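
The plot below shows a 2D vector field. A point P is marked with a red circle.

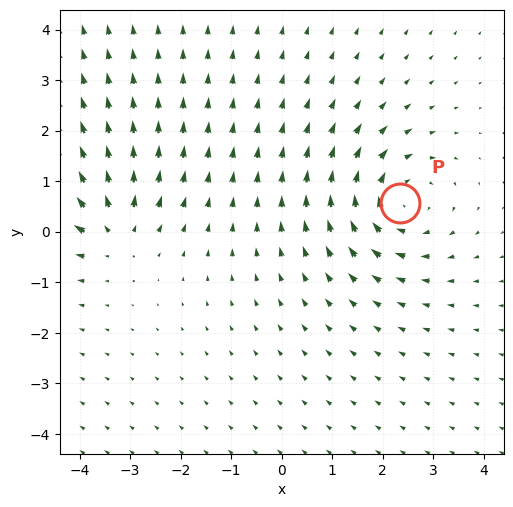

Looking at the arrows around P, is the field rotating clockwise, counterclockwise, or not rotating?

clockwise

Near P at (2.3, 0.6) the arrows circulate clockwise. The curl (z-component) there is about -4; negative curl means clockwise rotation.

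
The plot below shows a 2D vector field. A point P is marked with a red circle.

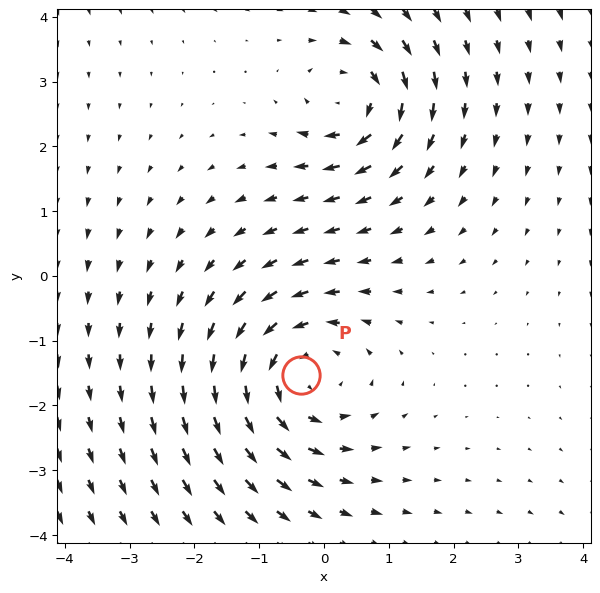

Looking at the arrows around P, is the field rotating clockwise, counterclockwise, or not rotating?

counterclockwise

Near P at (-0.3, -1.5) the arrows circulate counterclockwise. The curl (z-component) there is about +4; positive curl means counterclockwise rotation.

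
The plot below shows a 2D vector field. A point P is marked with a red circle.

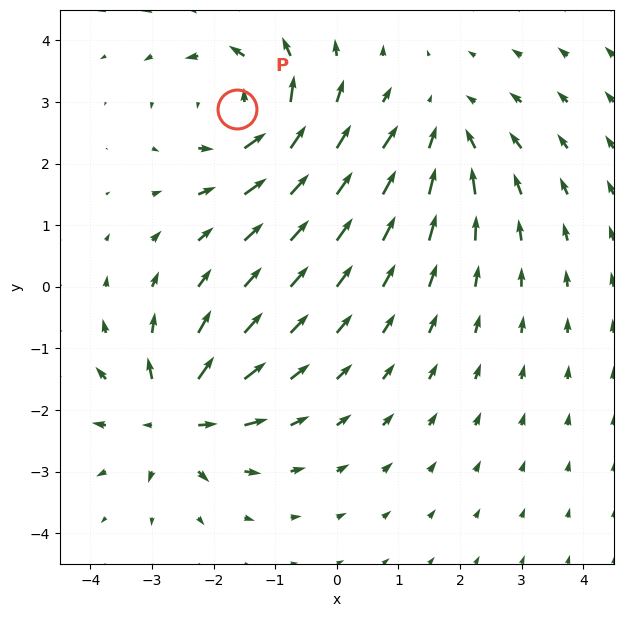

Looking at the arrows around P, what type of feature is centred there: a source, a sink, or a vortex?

vortex

At P (-1.6, 2.9) the arrows circulate counterclockwise. Divergence ≈0, curl about +5 — near-zero divergence with nonzero curl is a vortex.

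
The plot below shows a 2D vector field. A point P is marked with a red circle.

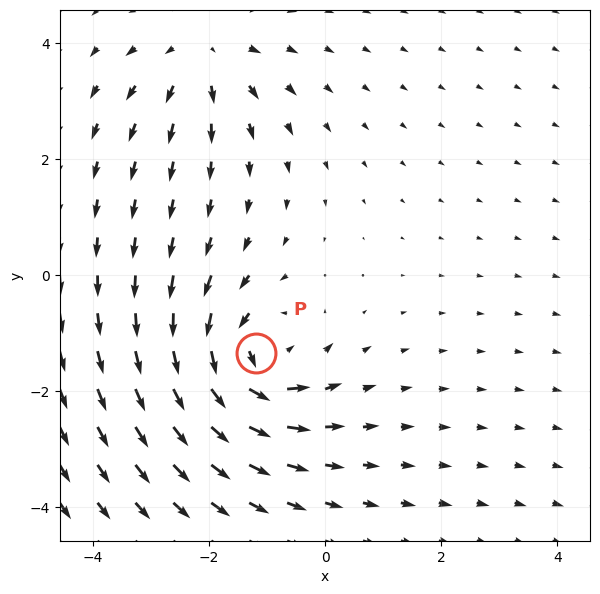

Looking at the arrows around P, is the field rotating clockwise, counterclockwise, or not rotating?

counterclockwise

Near P at (-1.2, -1.3) the arrows circulate counterclockwise. The curl (z-component) there is about +5; positive curl means counterclockwise rotation.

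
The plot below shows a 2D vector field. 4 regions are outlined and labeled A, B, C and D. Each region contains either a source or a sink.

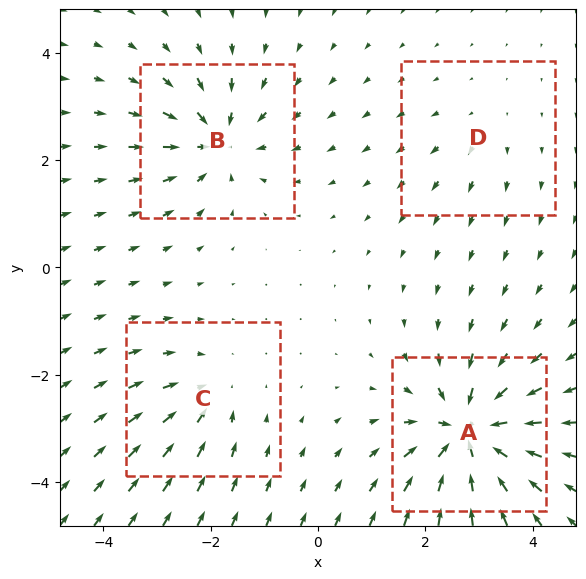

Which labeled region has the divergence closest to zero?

D

Divergence at each region's feature centre — A: about -9, B: about -6, C: about -4, D: about +2. Region D is closest to zero.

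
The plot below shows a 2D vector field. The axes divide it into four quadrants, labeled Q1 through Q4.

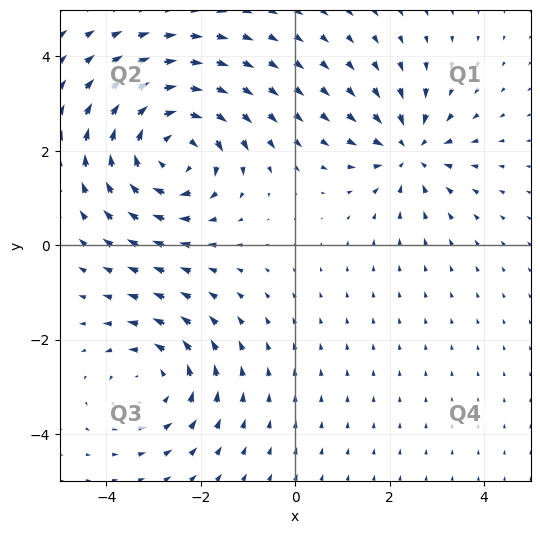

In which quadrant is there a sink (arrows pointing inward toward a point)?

The sink sits at approximately (2.4, 2.0), which lies in quadrant Q1. The divergence there is about -3, negative as expected for a sink.

Q1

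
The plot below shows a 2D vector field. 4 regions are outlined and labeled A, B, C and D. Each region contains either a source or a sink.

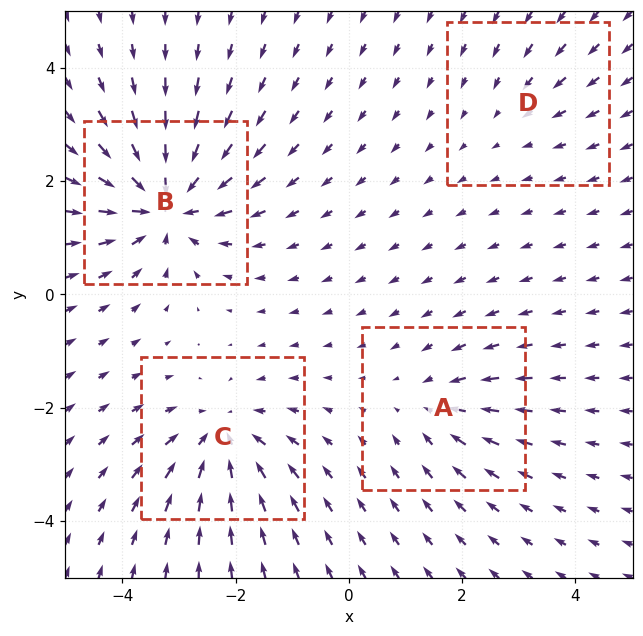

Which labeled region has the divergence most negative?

Divergence at each region's feature centre — A: about -4, B: about -8, C: about -6, D: about -2. Region B is most negative.

B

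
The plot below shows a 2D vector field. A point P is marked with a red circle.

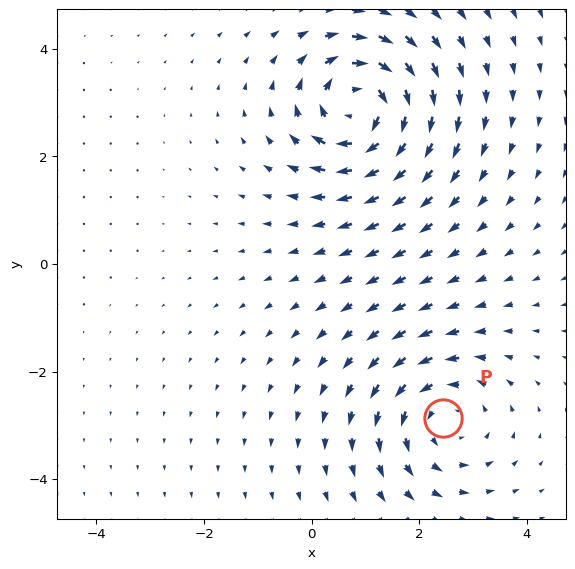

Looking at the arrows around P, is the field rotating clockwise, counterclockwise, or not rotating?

counterclockwise

Near P at (2.4, -2.9) the arrows circulate counterclockwise. The curl (z-component) there is about +3; positive curl means counterclockwise rotation.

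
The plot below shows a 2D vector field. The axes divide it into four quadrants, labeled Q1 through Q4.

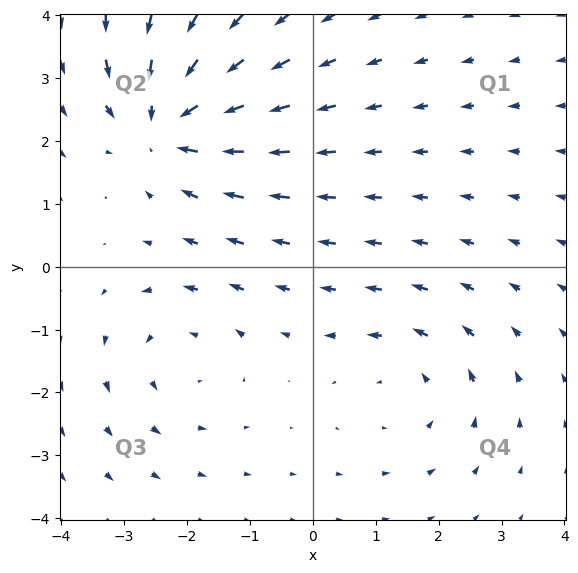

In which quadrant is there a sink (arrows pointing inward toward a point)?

Q2

The sink sits at approximately (-2.3, 2.3), which lies in quadrant Q2. The divergence there is about -5, negative as expected for a sink.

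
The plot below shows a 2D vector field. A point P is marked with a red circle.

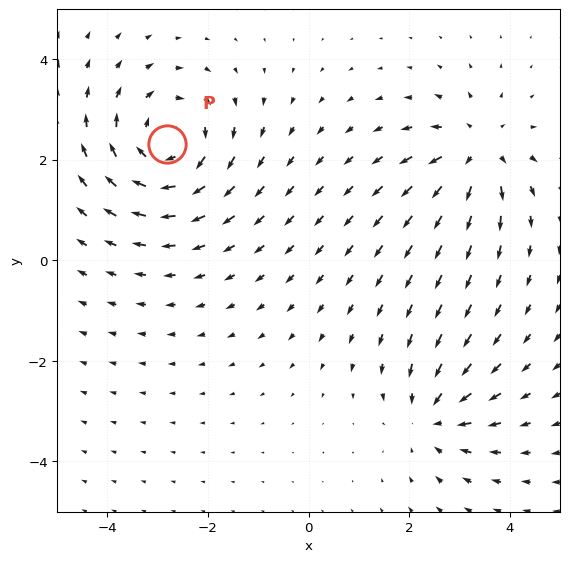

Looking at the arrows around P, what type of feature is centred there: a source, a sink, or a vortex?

At P (-2.8, 2.3) the arrows circulate clockwise. Divergence ≈0, curl about -5 — near-zero divergence with nonzero curl is a vortex.

vortex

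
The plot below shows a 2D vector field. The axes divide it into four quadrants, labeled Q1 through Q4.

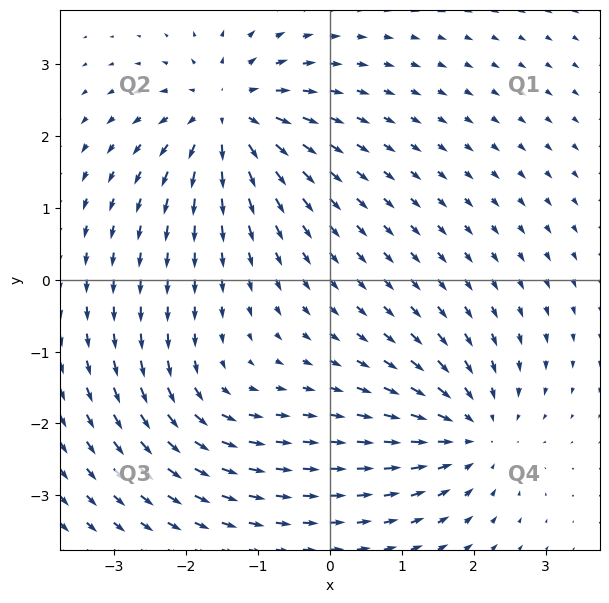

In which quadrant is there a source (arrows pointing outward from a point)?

Q2

The source sits at approximately (-1.4, 2.3), which lies in quadrant Q2. The divergence there is about +6, positive as expected for a source.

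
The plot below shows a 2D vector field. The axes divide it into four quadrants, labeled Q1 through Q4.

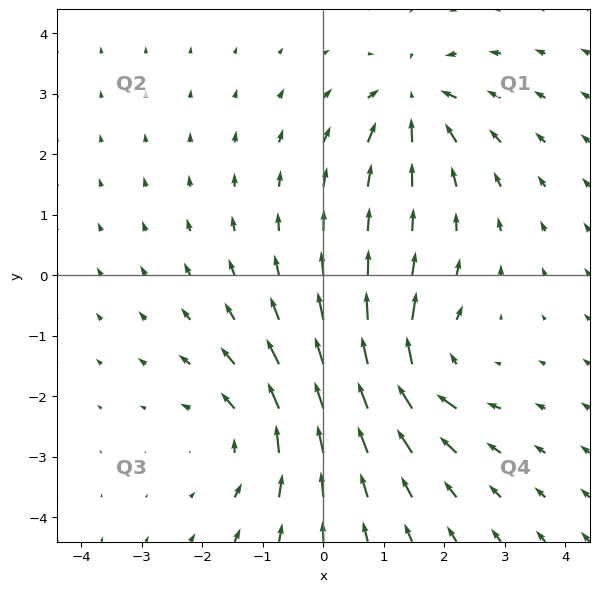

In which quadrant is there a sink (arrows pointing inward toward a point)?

The sink sits at approximately (1.5, 2.9), which lies in quadrant Q1. The divergence there is about -6, negative as expected for a sink.

Q1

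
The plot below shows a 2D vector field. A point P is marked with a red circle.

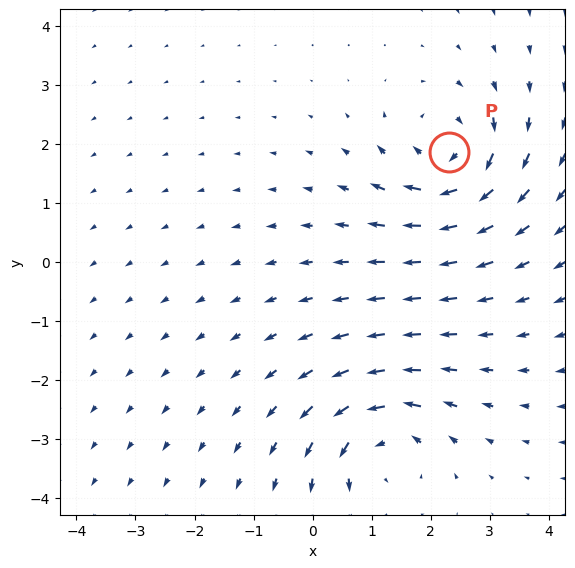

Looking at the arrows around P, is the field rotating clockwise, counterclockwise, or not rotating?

Near P at (2.3, 1.9) the arrows circulate clockwise. The curl (z-component) there is about -5; negative curl means clockwise rotation.

clockwise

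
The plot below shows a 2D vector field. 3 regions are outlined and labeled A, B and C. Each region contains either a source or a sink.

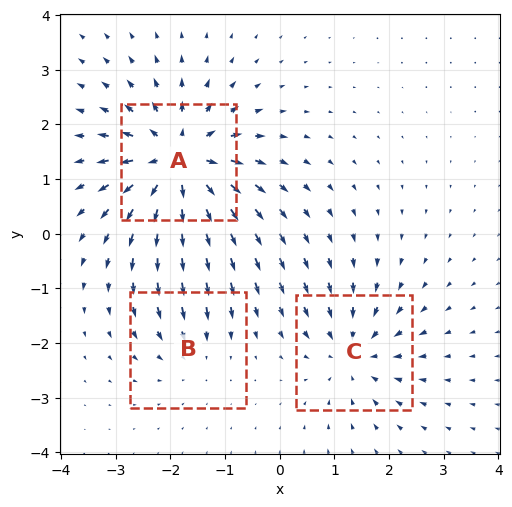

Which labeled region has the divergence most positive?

A

Divergence at each region's feature centre — A: about +6, B: about -2, C: about -4. Region A is most positive.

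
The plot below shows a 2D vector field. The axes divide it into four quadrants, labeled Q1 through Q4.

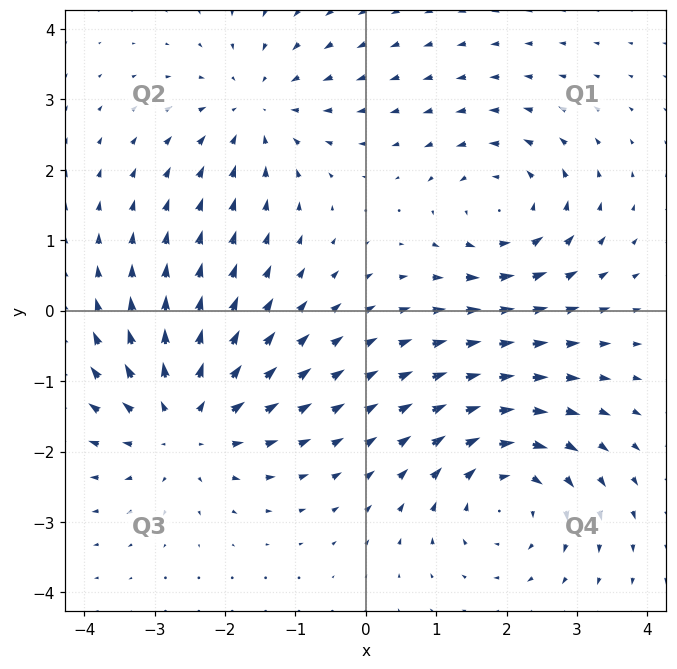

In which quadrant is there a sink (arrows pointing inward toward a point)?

Q2

The sink sits at approximately (-1.5, 2.8), which lies in quadrant Q2. The divergence there is about -3, negative as expected for a sink.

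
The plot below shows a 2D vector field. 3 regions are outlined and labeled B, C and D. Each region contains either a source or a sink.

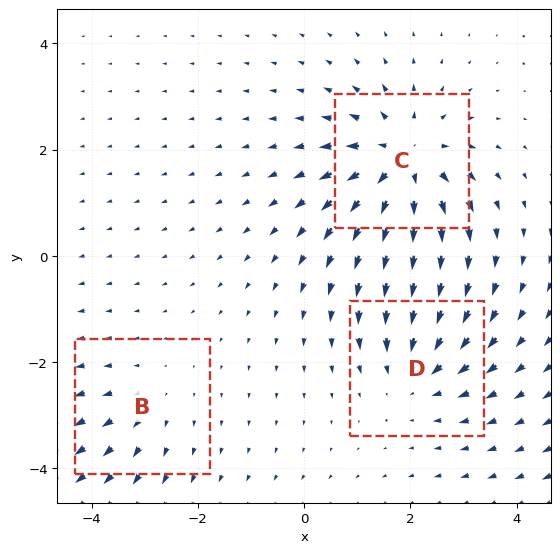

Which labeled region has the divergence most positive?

Divergence at each region's feature centre — B: about +2, C: about +5, D: about -3. Region C is most positive.

C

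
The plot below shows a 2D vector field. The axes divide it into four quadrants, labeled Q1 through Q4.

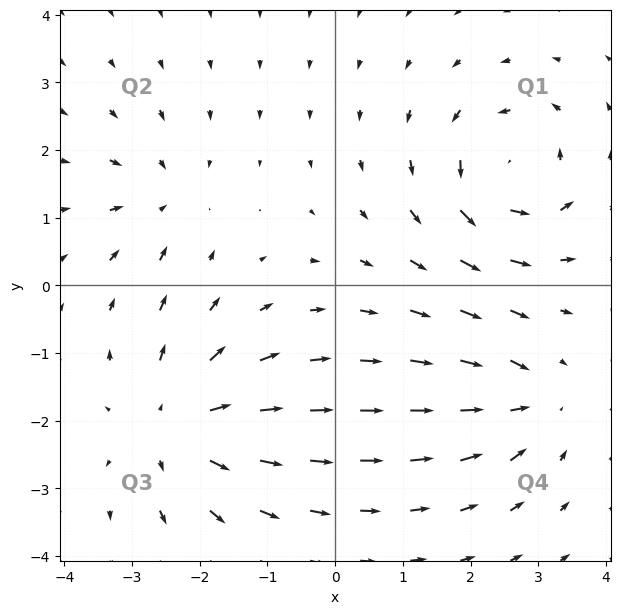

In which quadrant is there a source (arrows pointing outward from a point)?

Q3

The source sits at approximately (-2.3, -2.1), which lies in quadrant Q3. The divergence there is about +4, positive as expected for a source.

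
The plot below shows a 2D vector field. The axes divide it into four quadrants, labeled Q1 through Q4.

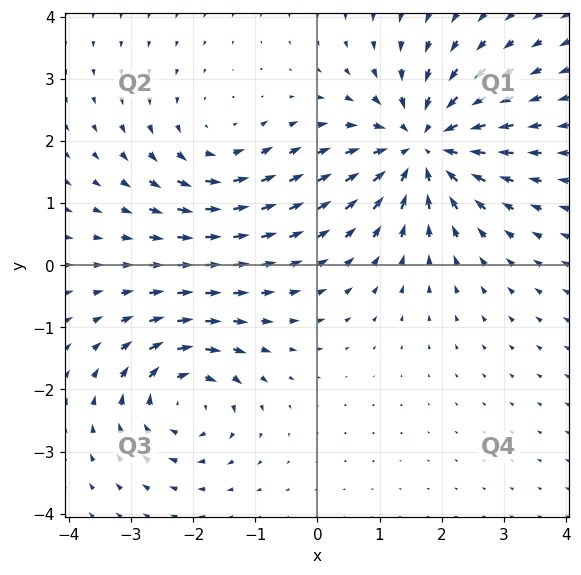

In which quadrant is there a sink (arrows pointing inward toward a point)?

The sink sits at approximately (1.7, 1.9), which lies in quadrant Q1. The divergence there is about -5, negative as expected for a sink.

Q1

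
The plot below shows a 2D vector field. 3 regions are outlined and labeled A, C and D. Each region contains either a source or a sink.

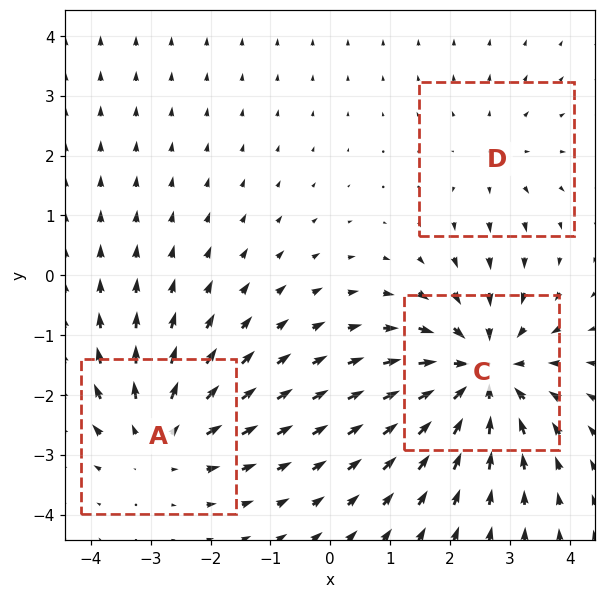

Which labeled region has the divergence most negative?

Divergence at each region's feature centre — A: about +3, C: about -4, D: about +2. Region C is most negative.

C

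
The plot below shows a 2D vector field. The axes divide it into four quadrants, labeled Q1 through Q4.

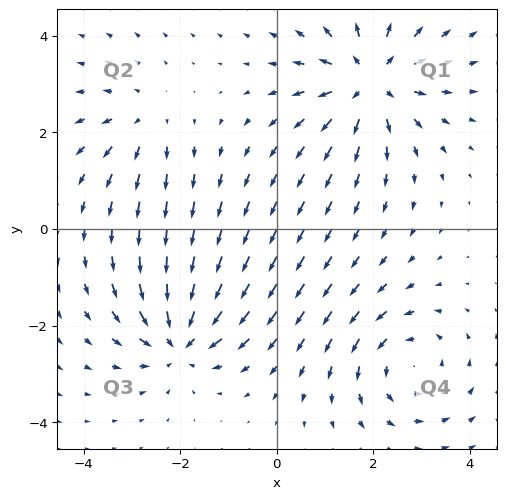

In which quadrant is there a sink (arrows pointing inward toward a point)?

The sink sits at approximately (-2.0, -2.3), which lies in quadrant Q3. The divergence there is about -5, negative as expected for a sink.

Q3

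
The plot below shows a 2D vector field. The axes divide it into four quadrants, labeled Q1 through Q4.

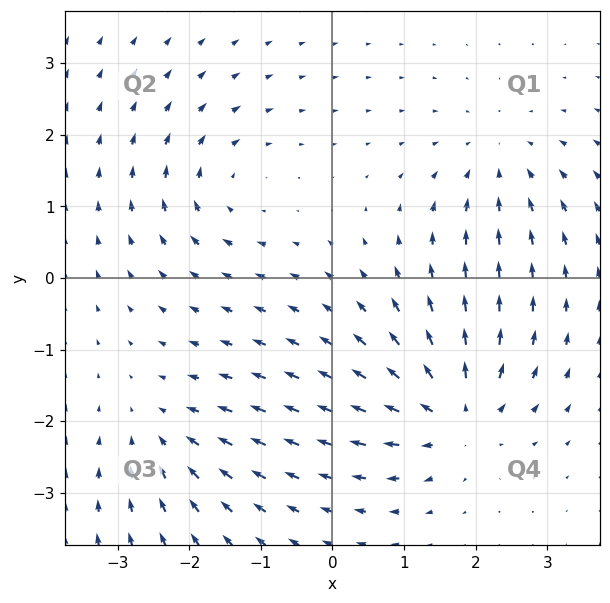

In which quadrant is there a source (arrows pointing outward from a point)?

Q4

The source sits at approximately (1.7, -1.9), which lies in quadrant Q4. The divergence there is about +6, positive as expected for a source.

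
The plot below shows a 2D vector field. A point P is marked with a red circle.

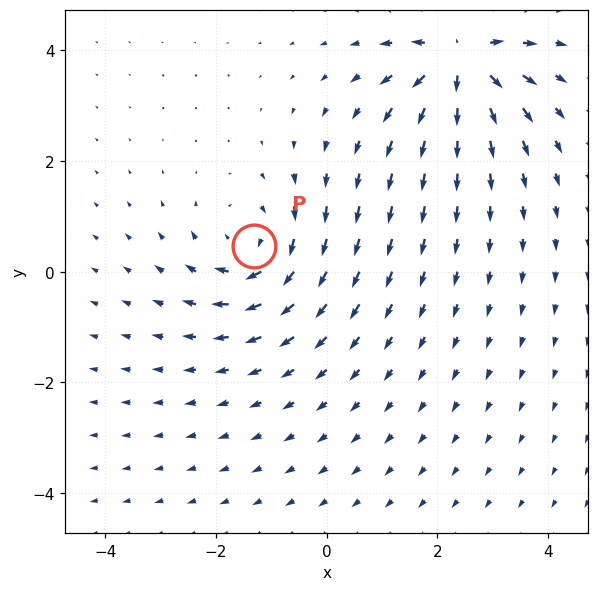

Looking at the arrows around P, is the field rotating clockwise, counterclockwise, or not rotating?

clockwise

Near P at (-1.3, 0.5) the arrows circulate clockwise. The curl (z-component) there is about -4; negative curl means clockwise rotation.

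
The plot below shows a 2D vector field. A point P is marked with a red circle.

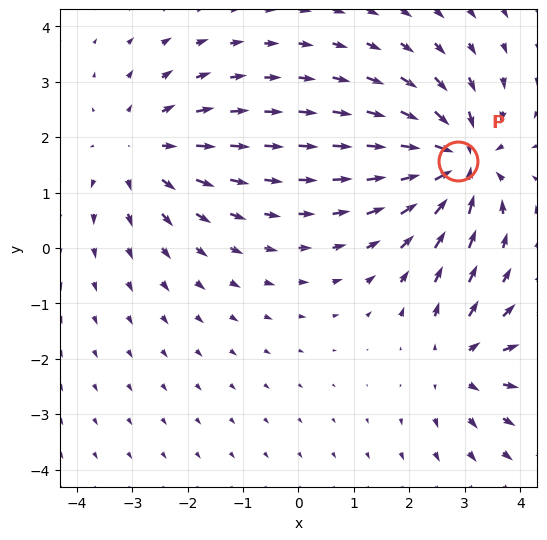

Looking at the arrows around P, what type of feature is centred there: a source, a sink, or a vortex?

sink

At P (2.9, 1.6) the arrows converge inward. Divergence about -6, curl ≈0 — negative divergence with near-zero curl is a sink.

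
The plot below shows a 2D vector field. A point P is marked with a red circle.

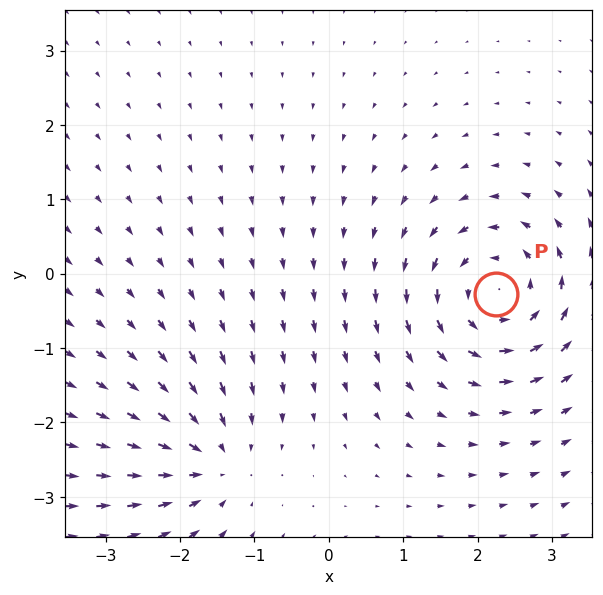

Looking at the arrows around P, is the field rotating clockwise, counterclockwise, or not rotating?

counterclockwise

Near P at (2.2, -0.3) the arrows circulate counterclockwise. The curl (z-component) there is about +6; positive curl means counterclockwise rotation.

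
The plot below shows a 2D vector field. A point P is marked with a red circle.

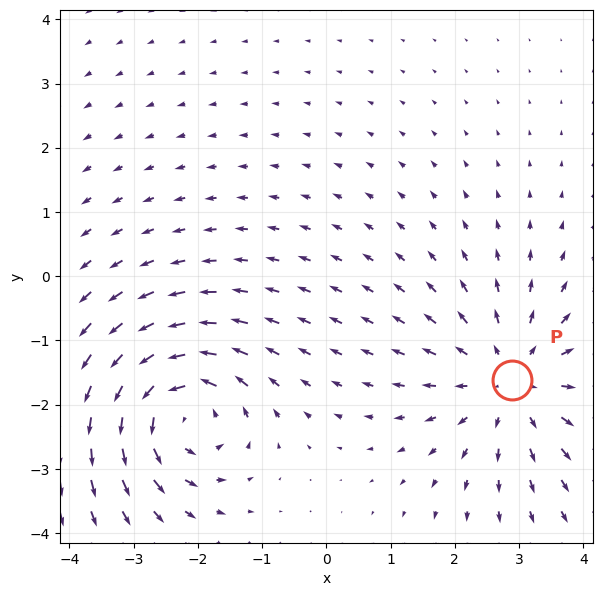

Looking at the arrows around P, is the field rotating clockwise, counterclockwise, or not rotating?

Near P at (2.9, -1.6) the arrows show no circulation. The curl there is ≈0.

not rotating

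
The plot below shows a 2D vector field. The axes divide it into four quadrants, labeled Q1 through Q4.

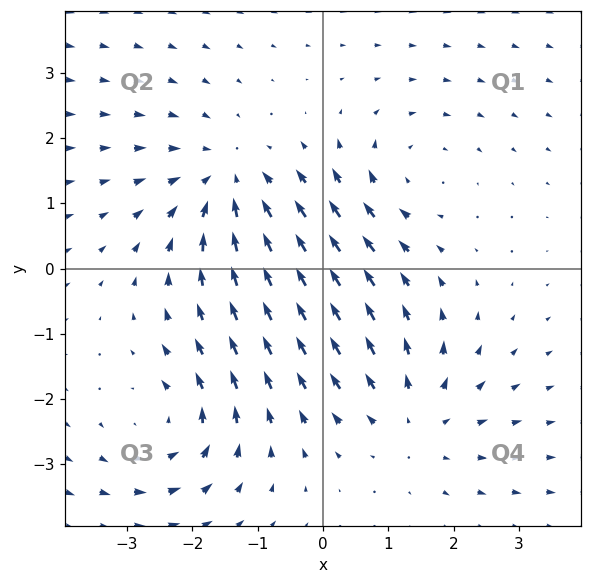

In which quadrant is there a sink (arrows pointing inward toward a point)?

Q2

The sink sits at approximately (-1.5, 1.3), which lies in quadrant Q2. The divergence there is about -3, negative as expected for a sink.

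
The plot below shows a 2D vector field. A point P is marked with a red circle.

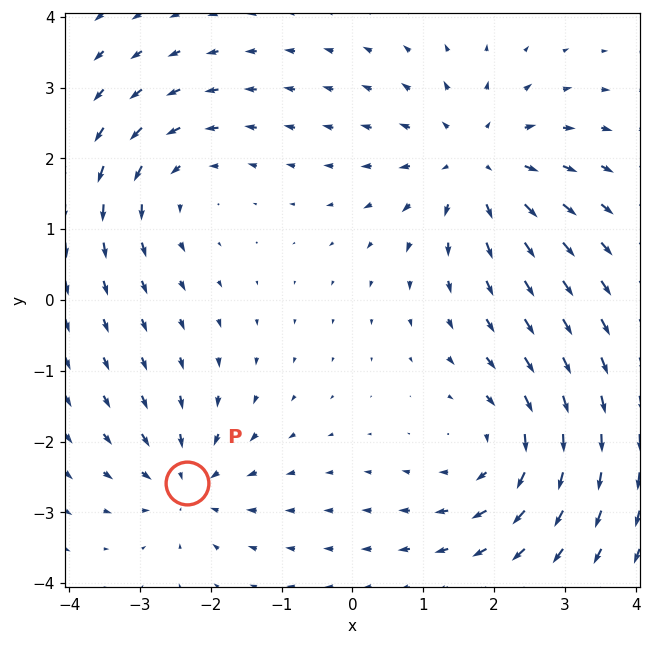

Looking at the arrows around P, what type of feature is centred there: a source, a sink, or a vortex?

sink

At P (-2.3, -2.6) the arrows converge inward. Divergence about -4, curl ≈0 — negative divergence with near-zero curl is a sink.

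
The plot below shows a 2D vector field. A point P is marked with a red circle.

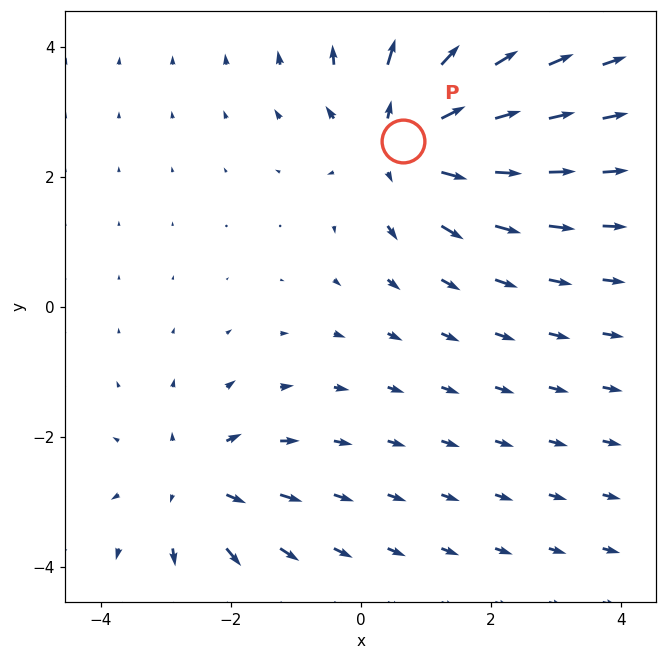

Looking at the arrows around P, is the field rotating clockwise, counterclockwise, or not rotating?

Near P at (0.7, 2.6) the arrows show no circulation. The curl there is ≈0.

not rotating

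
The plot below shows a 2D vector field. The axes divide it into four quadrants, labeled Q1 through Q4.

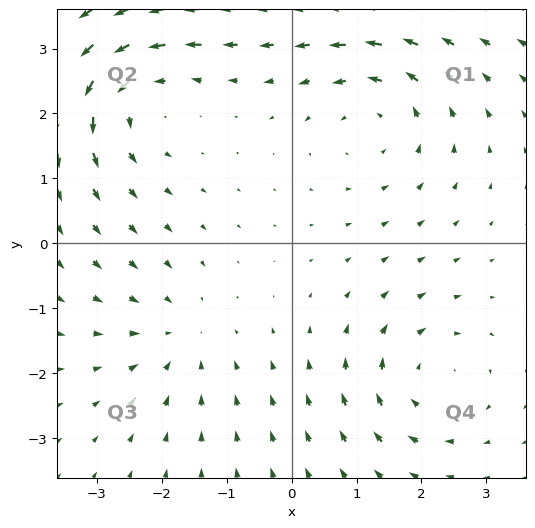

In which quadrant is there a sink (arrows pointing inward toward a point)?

The sink sits at approximately (-1.8, -1.4), which lies in quadrant Q3. The divergence there is about -2, negative as expected for a sink.

Q3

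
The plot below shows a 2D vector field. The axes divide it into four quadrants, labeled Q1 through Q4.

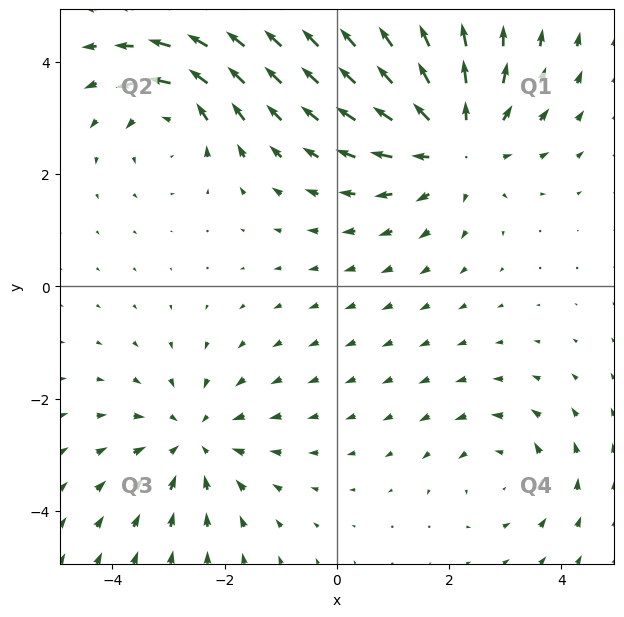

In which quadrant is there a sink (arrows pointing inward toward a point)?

The sink sits at approximately (-2.6, -2.8), which lies in quadrant Q3. The divergence there is about -3, negative as expected for a sink.

Q3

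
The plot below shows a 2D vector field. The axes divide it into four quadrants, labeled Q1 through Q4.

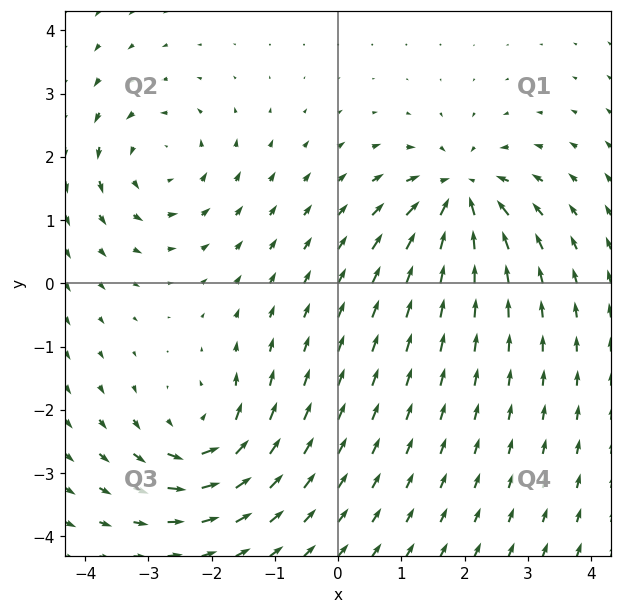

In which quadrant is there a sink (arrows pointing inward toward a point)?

Q1

The sink sits at approximately (1.9, 1.4), which lies in quadrant Q1. The divergence there is about -5, negative as expected for a sink.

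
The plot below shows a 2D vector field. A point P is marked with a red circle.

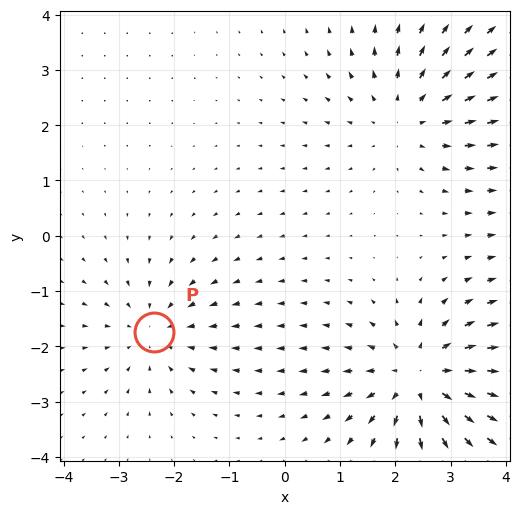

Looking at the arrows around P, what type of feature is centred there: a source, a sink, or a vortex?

At P (-2.4, -1.7) the arrows converge inward. Divergence about -3, curl ≈0 — negative divergence with near-zero curl is a sink.

sink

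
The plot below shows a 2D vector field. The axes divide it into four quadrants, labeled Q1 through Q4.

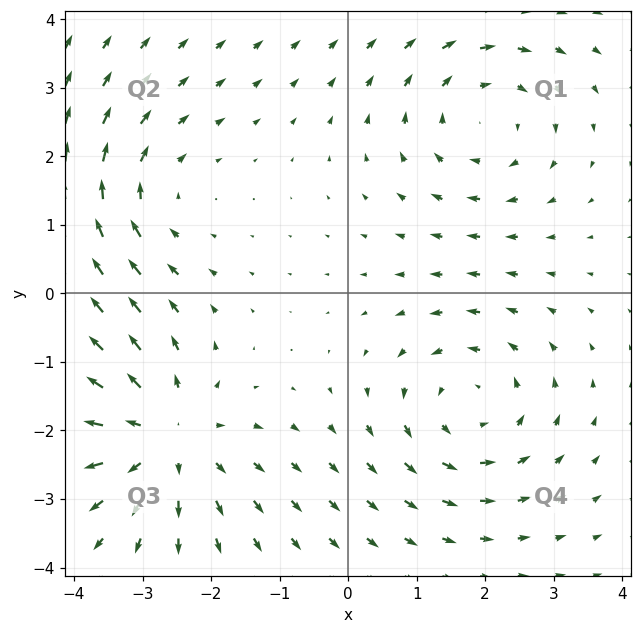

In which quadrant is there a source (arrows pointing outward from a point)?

Q3

The source sits at approximately (-2.7, -2.1), which lies in quadrant Q3. The divergence there is about +5, positive as expected for a source.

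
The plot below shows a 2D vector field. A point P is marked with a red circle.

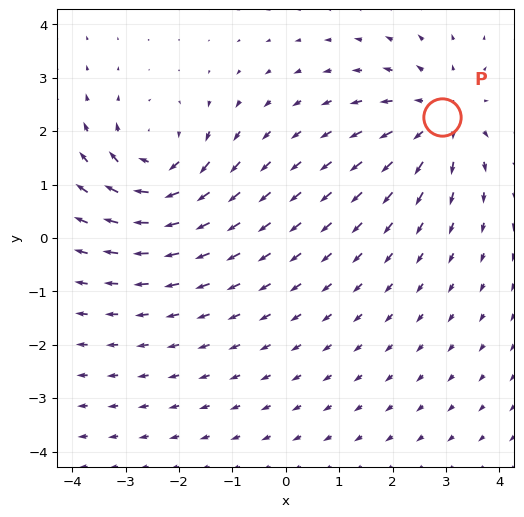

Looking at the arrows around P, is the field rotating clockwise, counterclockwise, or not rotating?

Near P at (2.9, 2.3) the arrows show no circulation. The curl there is ≈0.

not rotating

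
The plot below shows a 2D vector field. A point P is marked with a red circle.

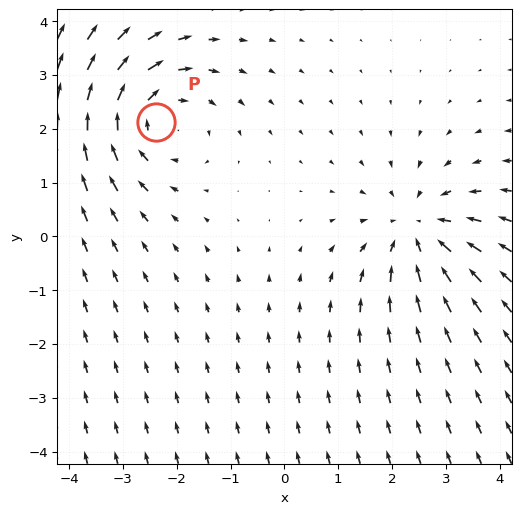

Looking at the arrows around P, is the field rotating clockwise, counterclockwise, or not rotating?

clockwise

Near P at (-2.4, 2.1) the arrows circulate clockwise. The curl (z-component) there is about -3; negative curl means clockwise rotation.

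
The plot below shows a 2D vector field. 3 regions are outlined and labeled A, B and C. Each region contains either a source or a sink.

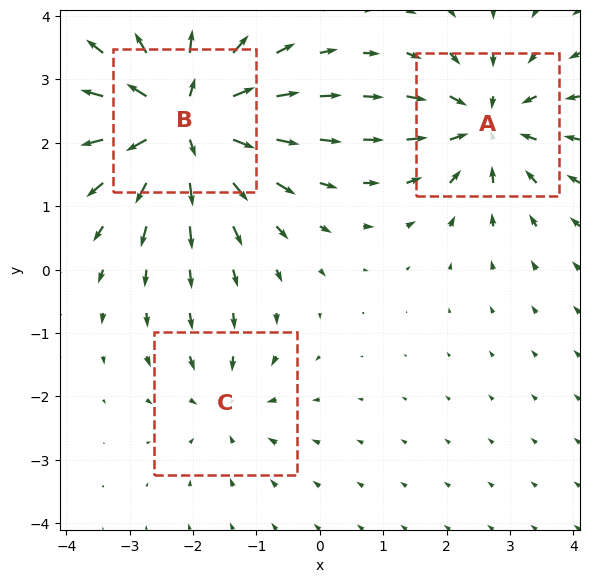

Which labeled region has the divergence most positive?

B

Divergence at each region's feature centre — A: about -4, B: about +6, C: about -2. Region B is most positive.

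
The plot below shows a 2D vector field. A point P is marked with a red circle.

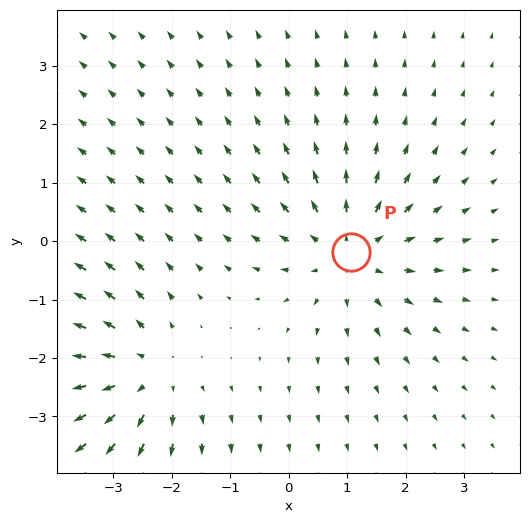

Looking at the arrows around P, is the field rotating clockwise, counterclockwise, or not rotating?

not rotating

Near P at (1.1, -0.2) the arrows show no circulation. The curl there is ≈0.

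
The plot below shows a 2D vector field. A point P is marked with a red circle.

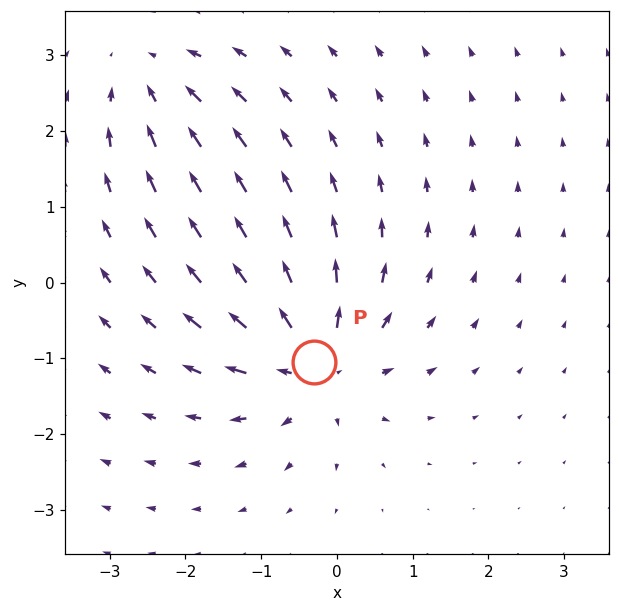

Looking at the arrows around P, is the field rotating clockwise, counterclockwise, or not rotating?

Near P at (-0.3, -1.0) the arrows show no circulation. The curl there is ≈0.

not rotating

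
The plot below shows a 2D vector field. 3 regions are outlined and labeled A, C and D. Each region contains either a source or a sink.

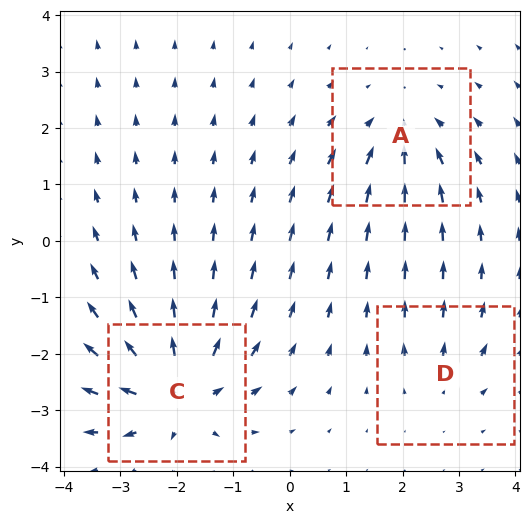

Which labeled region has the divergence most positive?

C

Divergence at each region's feature centre — A: about -3, C: about +5, D: about +2. Region C is most positive.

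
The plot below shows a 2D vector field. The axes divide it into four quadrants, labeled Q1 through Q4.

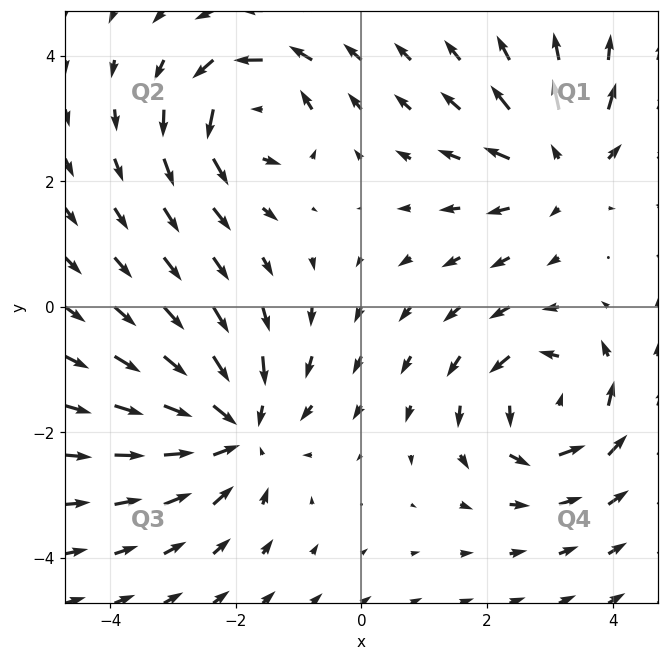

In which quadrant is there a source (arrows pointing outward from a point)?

The source sits at approximately (3.2, 2.2), which lies in quadrant Q1. The divergence there is about +3, positive as expected for a source.

Q1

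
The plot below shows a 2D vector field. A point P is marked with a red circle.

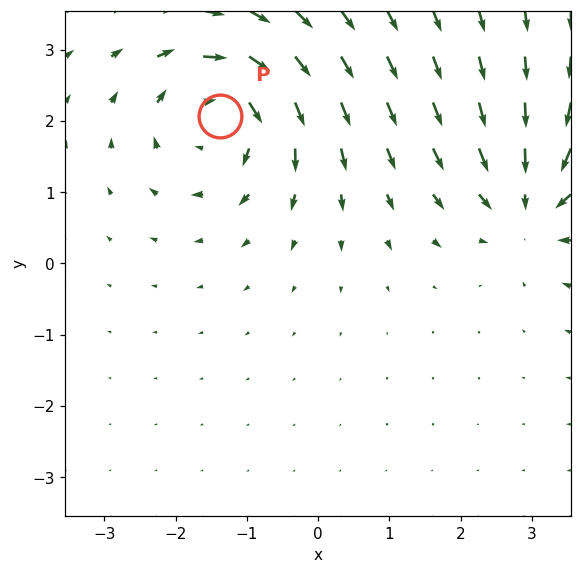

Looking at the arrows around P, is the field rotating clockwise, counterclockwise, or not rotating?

Near P at (-1.4, 2.1) the arrows circulate clockwise. The curl (z-component) there is about -5; negative curl means clockwise rotation.

clockwise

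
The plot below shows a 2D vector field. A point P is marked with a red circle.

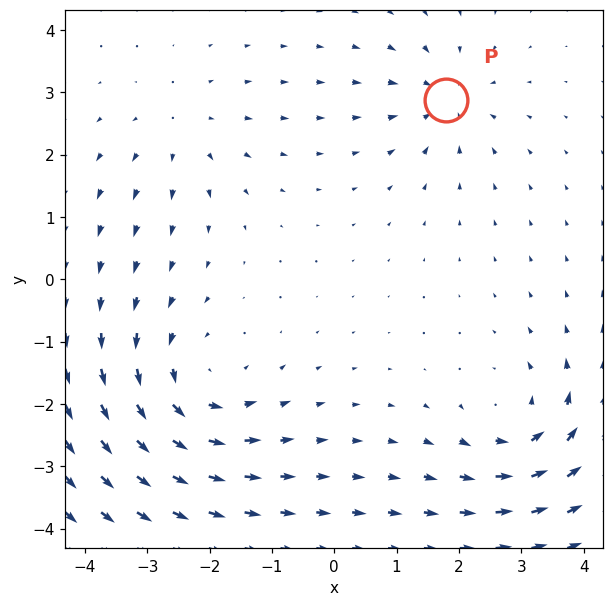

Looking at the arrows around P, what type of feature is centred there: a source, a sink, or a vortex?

At P (1.8, 2.9) the arrows converge inward. Divergence about -4, curl ≈0 — negative divergence with near-zero curl is a sink.

sink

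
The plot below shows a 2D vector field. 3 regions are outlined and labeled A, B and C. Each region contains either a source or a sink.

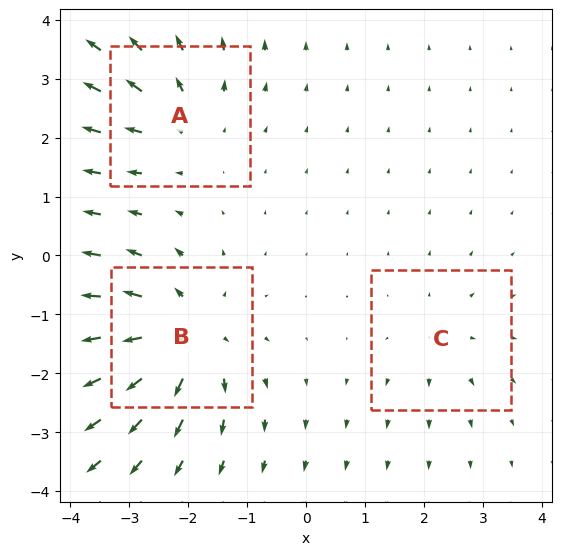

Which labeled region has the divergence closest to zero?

C

Divergence at each region's feature centre — A: about +3, B: about +5, C: about +2. Region C is closest to zero.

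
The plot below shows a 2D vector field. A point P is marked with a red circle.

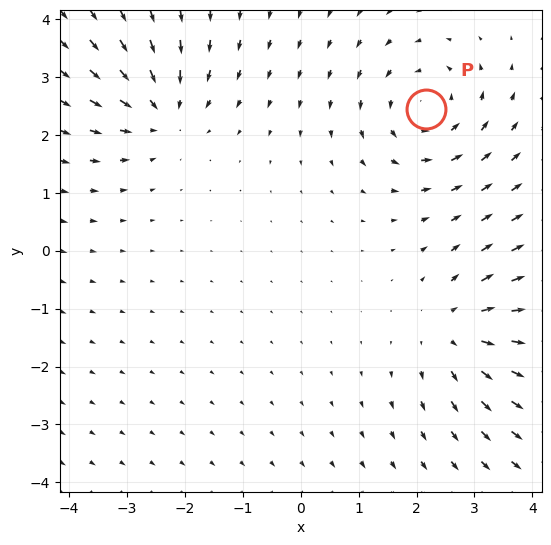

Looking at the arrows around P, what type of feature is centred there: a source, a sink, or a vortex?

At P (2.2, 2.4) the arrows circulate counterclockwise. Divergence ≈0, curl about +3 — near-zero divergence with nonzero curl is a vortex.

vortex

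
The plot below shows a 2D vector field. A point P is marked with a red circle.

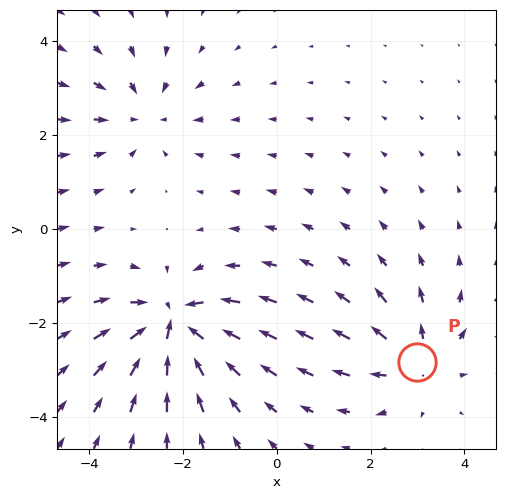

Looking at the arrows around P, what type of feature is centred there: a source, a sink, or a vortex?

At P (3.0, -2.8) the arrows spread outward. Divergence about +3, curl ≈0 — positive divergence with near-zero curl is a source.

source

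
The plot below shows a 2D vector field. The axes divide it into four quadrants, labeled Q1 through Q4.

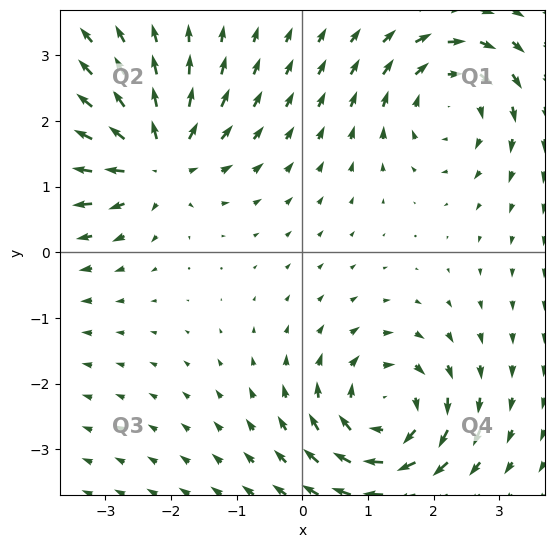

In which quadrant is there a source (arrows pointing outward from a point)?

The source sits at approximately (-2.2, 1.4), which lies in quadrant Q2. The divergence there is about +4, positive as expected for a source.

Q2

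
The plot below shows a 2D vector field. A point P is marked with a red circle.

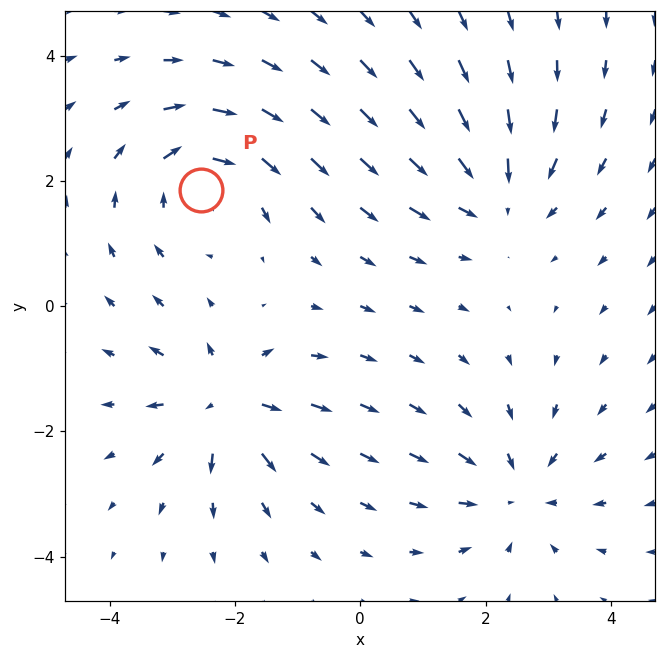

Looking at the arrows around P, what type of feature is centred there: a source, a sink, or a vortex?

vortex

At P (-2.5, 1.9) the arrows circulate clockwise. Divergence ≈0, curl about -5 — near-zero divergence with nonzero curl is a vortex.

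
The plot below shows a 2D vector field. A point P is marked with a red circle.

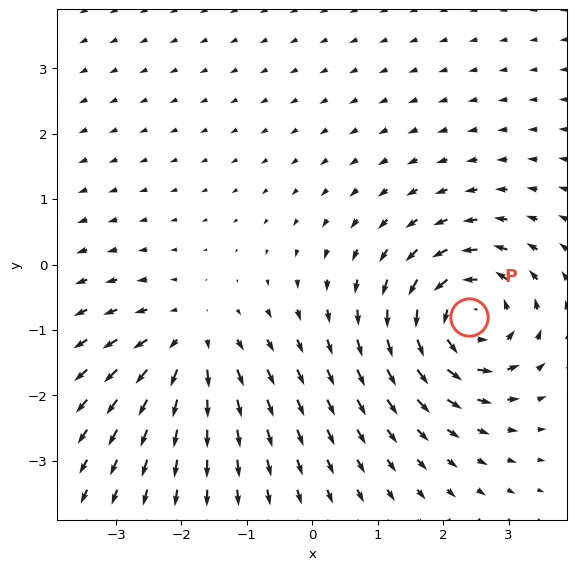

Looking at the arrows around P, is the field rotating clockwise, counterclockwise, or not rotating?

Near P at (2.4, -0.8) the arrows circulate counterclockwise. The curl (z-component) there is about +5; positive curl means counterclockwise rotation.

counterclockwise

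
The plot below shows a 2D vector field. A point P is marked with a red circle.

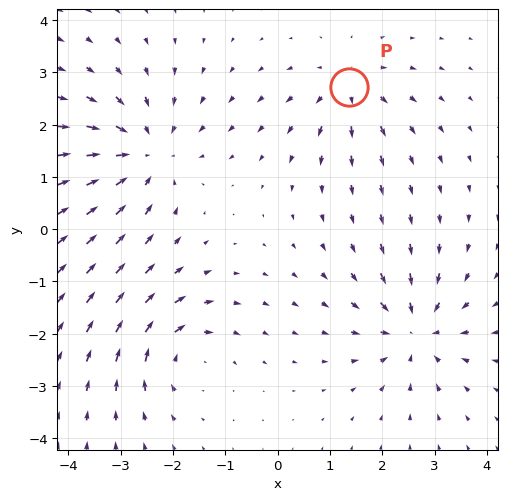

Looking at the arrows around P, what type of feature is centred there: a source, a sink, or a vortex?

source

At P (1.4, 2.7) the arrows spread outward. Divergence about +4, curl ≈0 — positive divergence with near-zero curl is a source.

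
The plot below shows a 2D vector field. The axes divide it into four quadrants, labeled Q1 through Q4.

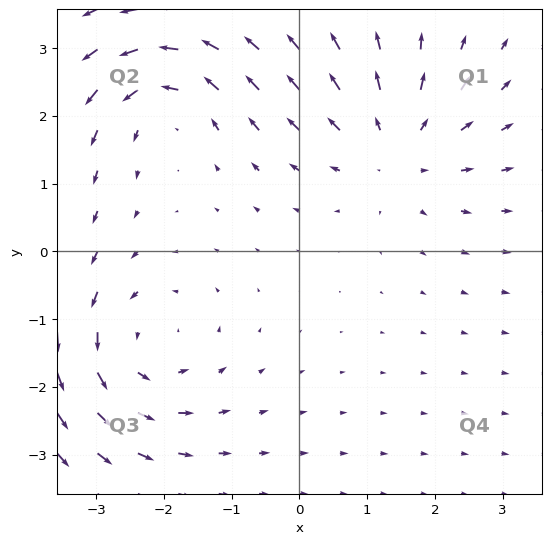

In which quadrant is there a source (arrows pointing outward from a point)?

The source sits at approximately (1.4, 1.5), which lies in quadrant Q1. The divergence there is about +4, positive as expected for a source.

Q1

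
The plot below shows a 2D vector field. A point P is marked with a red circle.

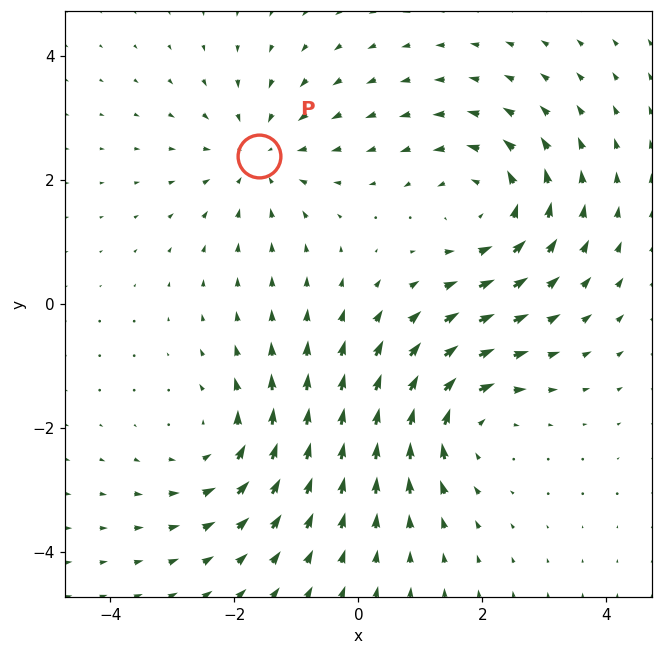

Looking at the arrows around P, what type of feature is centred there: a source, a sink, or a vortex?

At P (-1.6, 2.4) the arrows converge inward. Divergence about -3, curl ≈0 — negative divergence with near-zero curl is a sink.

sink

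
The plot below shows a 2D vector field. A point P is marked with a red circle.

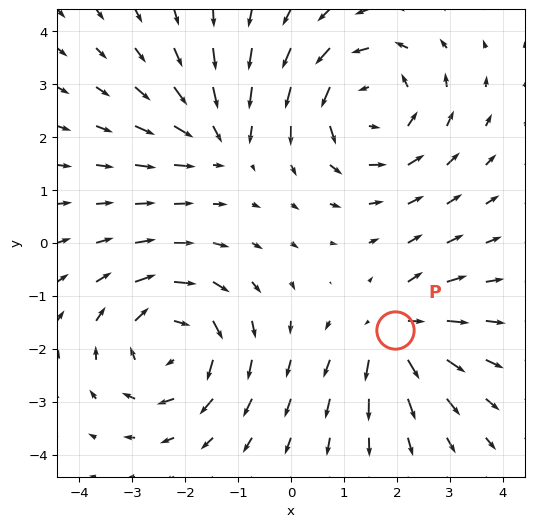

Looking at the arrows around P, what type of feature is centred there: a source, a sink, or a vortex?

source

At P (2.0, -1.6) the arrows spread outward. Divergence about +5, curl ≈0 — positive divergence with near-zero curl is a source.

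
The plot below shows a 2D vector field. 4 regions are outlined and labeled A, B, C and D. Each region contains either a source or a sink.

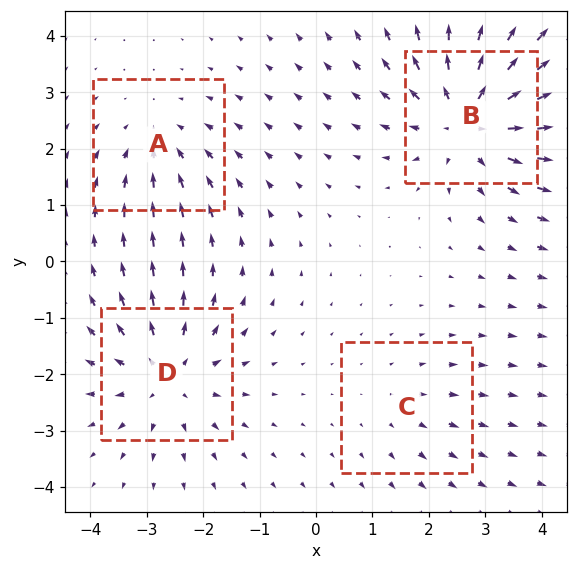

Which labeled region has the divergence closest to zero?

C

Divergence at each region's feature centre — A: about -3, B: about +6, C: about +2, D: about +5. Region C is closest to zero.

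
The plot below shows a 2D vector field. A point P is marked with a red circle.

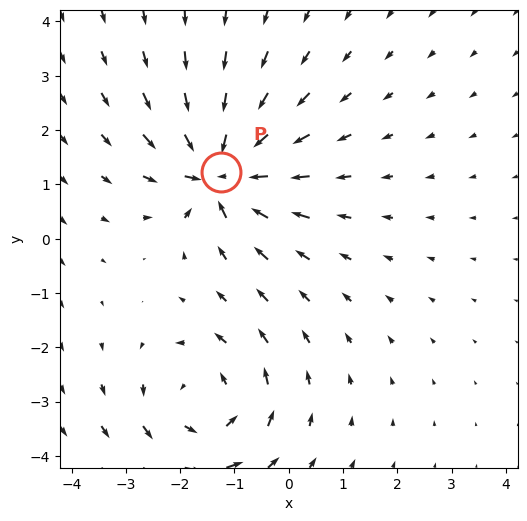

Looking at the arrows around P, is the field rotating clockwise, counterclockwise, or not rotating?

Near P at (-1.2, 1.2) the arrows show no circulation. The curl there is ≈0.

not rotating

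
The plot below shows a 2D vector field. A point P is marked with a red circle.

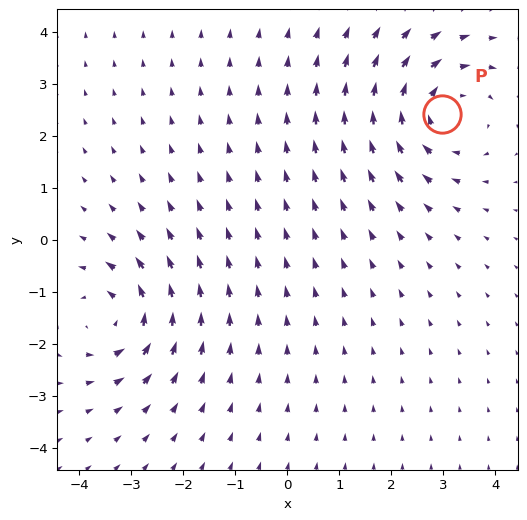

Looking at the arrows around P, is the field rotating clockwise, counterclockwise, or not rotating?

Near P at (3.0, 2.4) the arrows circulate clockwise. The curl (z-component) there is about -3; negative curl means clockwise rotation.

clockwise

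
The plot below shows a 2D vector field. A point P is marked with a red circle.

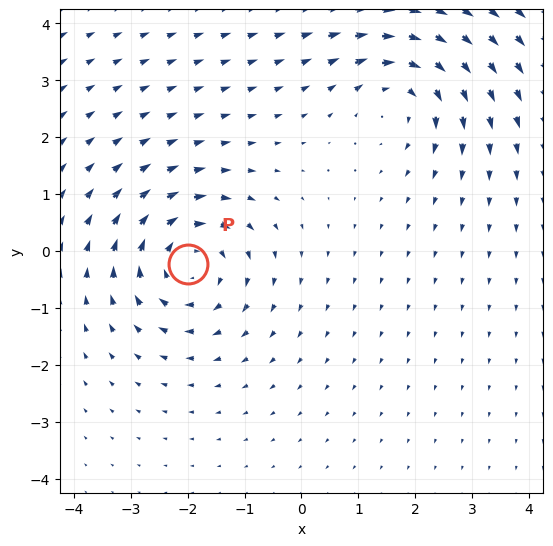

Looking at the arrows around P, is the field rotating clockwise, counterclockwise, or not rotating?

Near P at (-2.0, -0.2) the arrows circulate clockwise. The curl (z-component) there is about -5; negative curl means clockwise rotation.

clockwise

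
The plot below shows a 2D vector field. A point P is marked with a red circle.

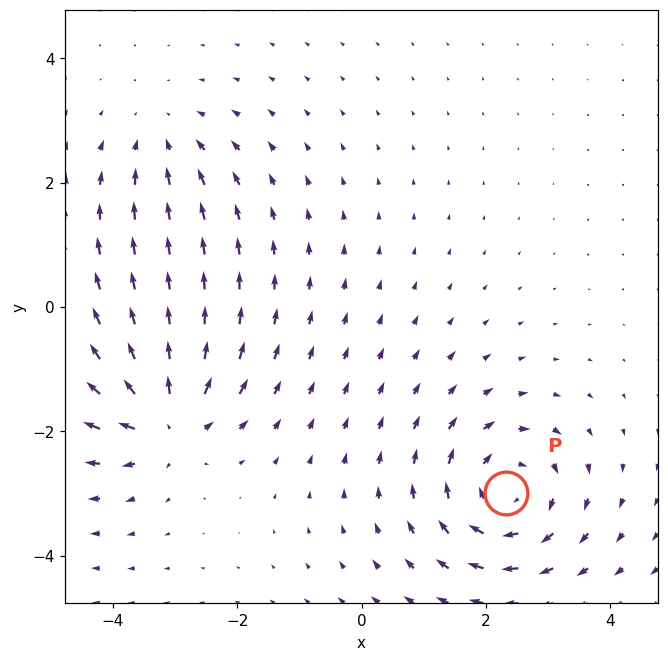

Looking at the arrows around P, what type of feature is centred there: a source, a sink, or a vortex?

At P (2.3, -3.0) the arrows circulate clockwise. Divergence ≈0, curl about -5 — near-zero divergence with nonzero curl is a vortex.

vortex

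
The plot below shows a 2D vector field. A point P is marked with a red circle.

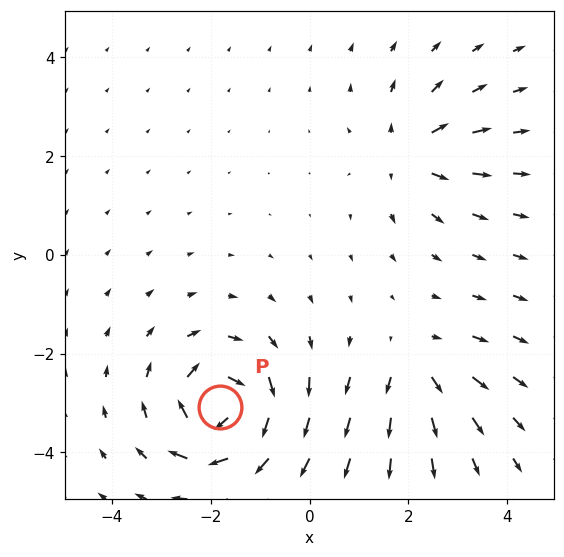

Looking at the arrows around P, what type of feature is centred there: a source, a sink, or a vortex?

At P (-1.8, -3.1) the arrows circulate clockwise. Divergence ≈0, curl about -7 — near-zero divergence with nonzero curl is a vortex.

vortex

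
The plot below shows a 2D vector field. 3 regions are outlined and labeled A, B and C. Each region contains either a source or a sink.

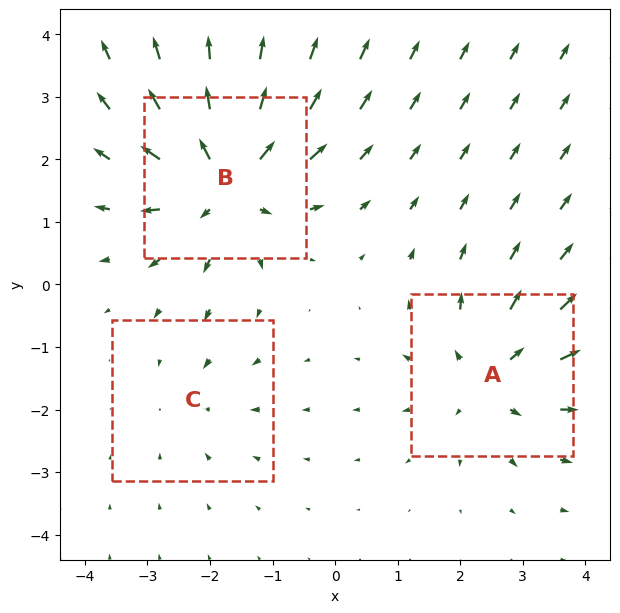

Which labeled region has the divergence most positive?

B

Divergence at each region's feature centre — A: about +4, B: about +5, C: about -2. Region B is most positive.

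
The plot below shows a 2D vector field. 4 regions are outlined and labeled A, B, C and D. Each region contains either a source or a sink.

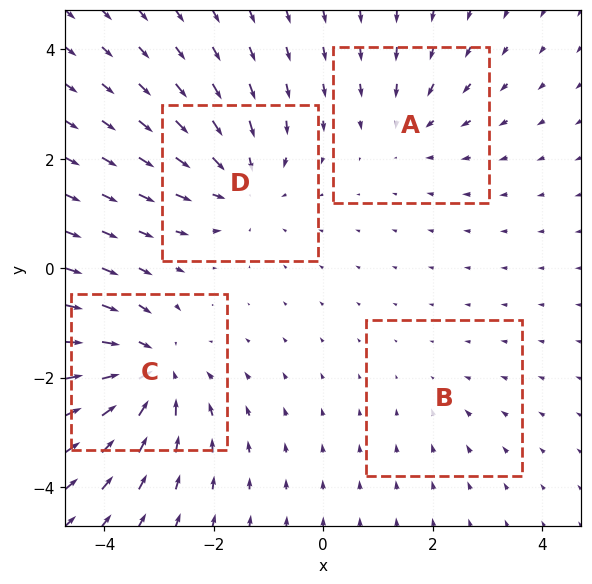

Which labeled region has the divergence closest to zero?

Divergence at each region's feature centre — A: about -3, B: about -2, C: about -7, D: about -5. Region B is closest to zero.

B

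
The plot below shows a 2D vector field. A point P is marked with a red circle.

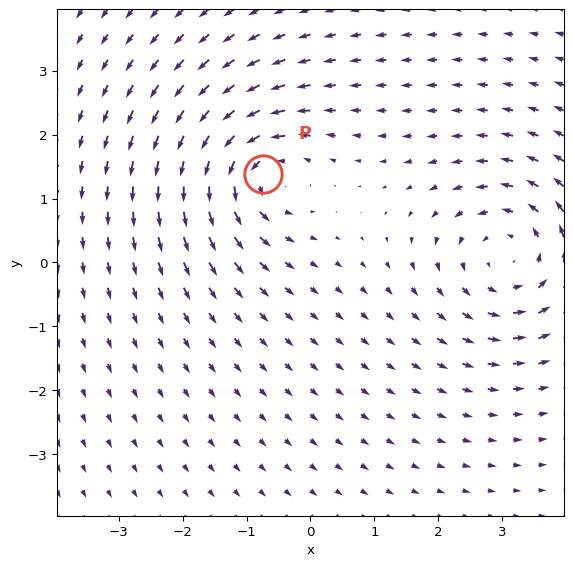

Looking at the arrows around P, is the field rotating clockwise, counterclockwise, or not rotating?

counterclockwise

Near P at (-0.7, 1.4) the arrows circulate counterclockwise. The curl (z-component) there is about +5; positive curl means counterclockwise rotation.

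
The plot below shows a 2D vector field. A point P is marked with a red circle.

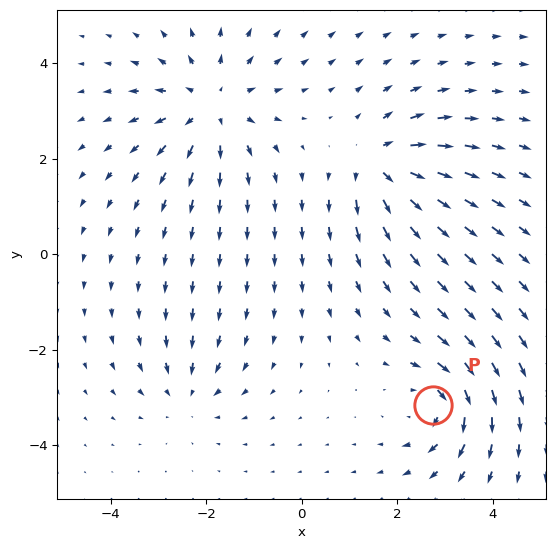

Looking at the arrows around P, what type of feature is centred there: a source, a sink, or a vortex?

vortex

At P (2.8, -3.2) the arrows circulate clockwise. Divergence ≈0, curl about -5 — near-zero divergence with nonzero curl is a vortex.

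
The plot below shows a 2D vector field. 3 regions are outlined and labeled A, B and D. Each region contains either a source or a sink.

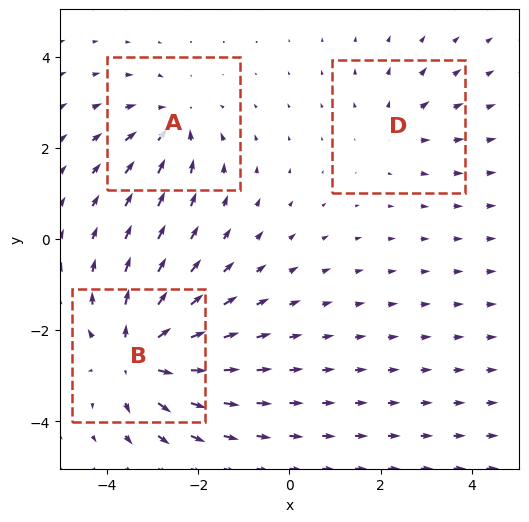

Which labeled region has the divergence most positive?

Divergence at each region's feature centre — A: about -3, B: about +6, D: about +2. Region B is most positive.

B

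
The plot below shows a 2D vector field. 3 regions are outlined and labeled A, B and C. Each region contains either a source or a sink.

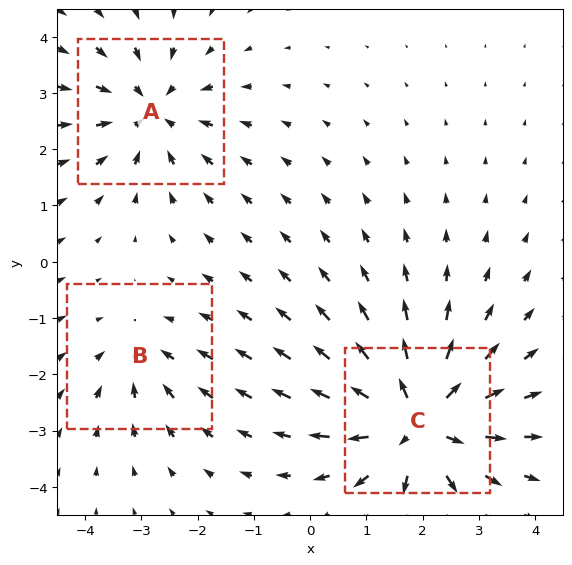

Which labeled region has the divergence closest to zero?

B

Divergence at each region's feature centre — A: about -3, B: about -2, C: about +5. Region B is closest to zero.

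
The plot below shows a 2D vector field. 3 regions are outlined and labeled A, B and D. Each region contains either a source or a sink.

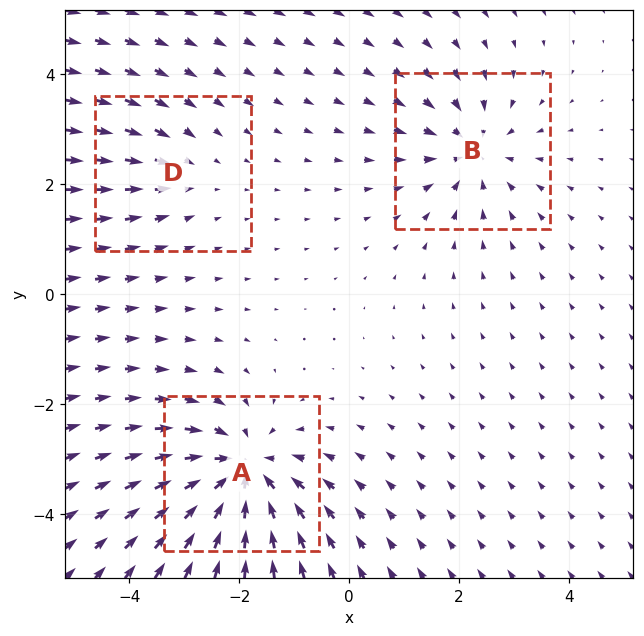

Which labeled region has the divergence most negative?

A

Divergence at each region's feature centre — A: about -5, B: about -3, D: about -2. Region A is most negative.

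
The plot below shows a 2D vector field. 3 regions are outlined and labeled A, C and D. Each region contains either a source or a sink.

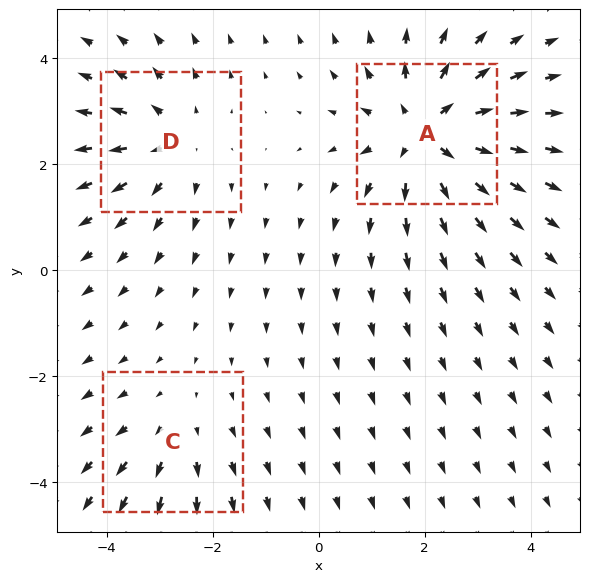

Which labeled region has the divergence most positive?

Divergence at each region's feature centre — A: about +4, C: about +2, D: about +3. Region A is most positive.

A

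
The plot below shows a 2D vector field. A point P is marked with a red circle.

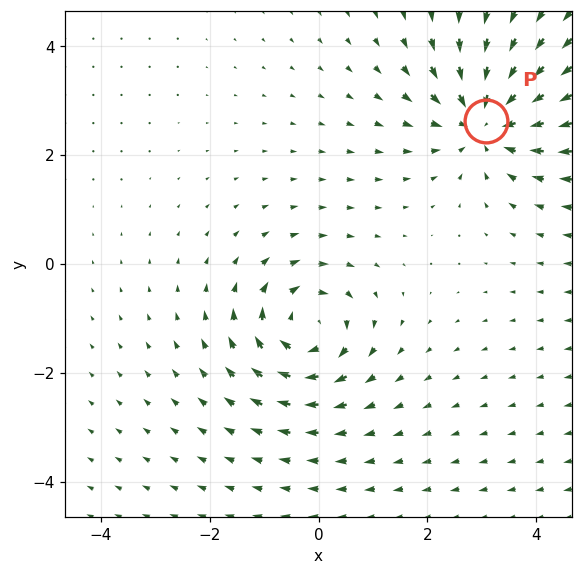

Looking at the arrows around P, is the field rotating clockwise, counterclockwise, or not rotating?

not rotating

Near P at (3.1, 2.6) the arrows show no circulation. The curl there is ≈0.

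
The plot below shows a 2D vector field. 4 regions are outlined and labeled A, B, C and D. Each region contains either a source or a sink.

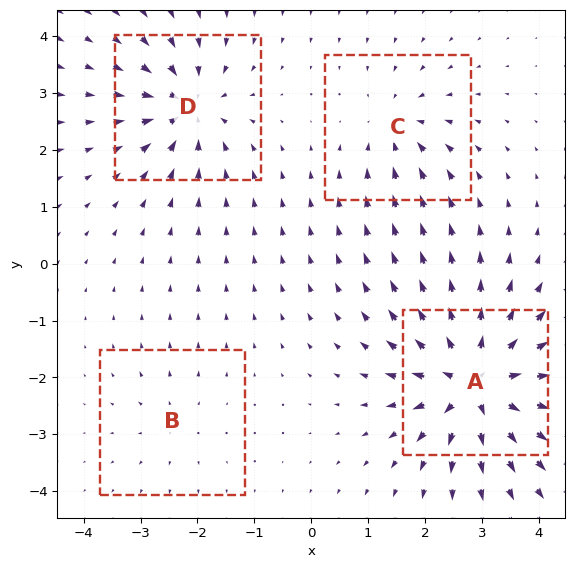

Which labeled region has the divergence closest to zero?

B

Divergence at each region's feature centre — A: about +9, B: about +2, C: about -4, D: about -6. Region B is closest to zero.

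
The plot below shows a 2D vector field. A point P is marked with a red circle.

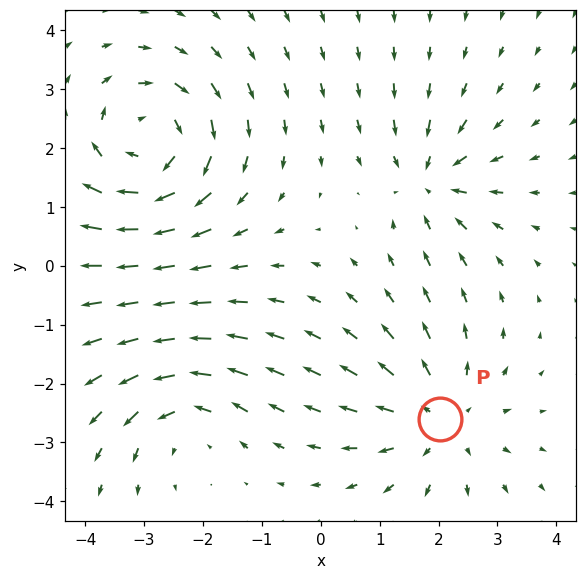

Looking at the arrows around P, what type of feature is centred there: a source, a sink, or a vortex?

source

At P (2.0, -2.6) the arrows spread outward. Divergence about +3, curl ≈0 — positive divergence with near-zero curl is a source.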